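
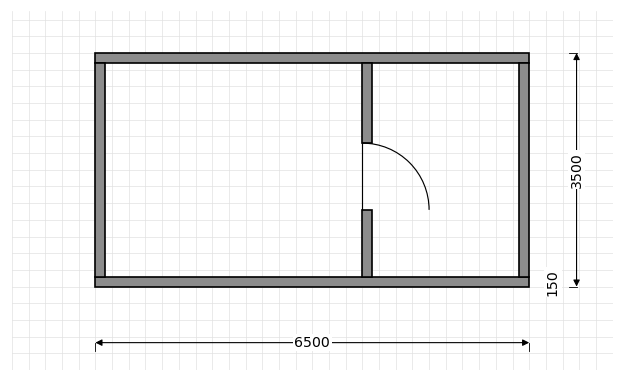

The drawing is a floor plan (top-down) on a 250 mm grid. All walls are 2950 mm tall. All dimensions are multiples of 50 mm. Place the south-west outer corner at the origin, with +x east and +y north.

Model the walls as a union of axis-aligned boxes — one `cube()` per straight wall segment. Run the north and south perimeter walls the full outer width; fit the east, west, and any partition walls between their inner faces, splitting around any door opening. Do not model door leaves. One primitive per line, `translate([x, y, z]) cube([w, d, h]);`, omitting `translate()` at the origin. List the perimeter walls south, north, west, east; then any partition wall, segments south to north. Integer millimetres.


cube([6500, 150, 2950]);
translate([0, 3350, 0]) cube([6500, 150, 2950]);
translate([0, 150, 0]) cube([150, 3200, 2950]);
translate([6350, 150, 0]) cube([150, 3200, 2950]);
translate([4000, 150, 0]) cube([150, 1000, 2950]);
translate([4000, 2150, 0]) cube([150, 1200, 2950]);


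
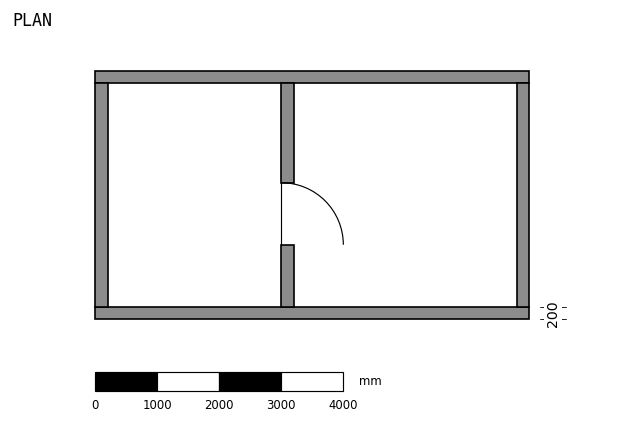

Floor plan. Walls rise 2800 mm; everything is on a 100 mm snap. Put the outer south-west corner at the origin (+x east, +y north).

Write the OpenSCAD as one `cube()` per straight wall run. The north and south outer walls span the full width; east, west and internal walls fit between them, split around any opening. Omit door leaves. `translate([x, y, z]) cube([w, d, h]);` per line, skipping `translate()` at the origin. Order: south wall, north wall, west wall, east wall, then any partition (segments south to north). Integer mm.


cube([7000, 200, 2800]);
translate([0, 3800, 0]) cube([7000, 200, 2800]);
translate([0, 200, 0]) cube([200, 3600, 2800]);
translate([6800, 200, 0]) cube([200, 3600, 2800]);
translate([3000, 200, 0]) cube([200, 1000, 2800]);
translate([3000, 2200, 0]) cube([200, 1600, 2800]);


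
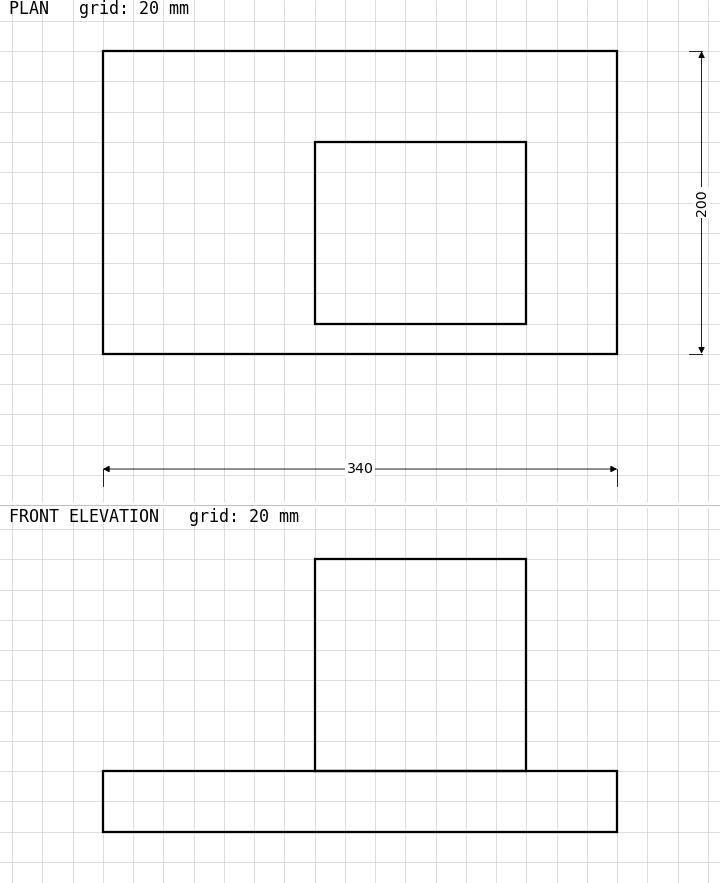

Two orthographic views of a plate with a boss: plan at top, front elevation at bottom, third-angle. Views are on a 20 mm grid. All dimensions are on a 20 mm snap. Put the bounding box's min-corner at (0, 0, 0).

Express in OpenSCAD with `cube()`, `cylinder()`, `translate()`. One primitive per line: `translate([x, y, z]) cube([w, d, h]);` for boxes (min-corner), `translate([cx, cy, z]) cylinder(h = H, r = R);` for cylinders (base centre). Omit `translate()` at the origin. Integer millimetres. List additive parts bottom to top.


cube([340, 200, 40]);
translate([140, 20, 40]) cube([140, 120, 140]);


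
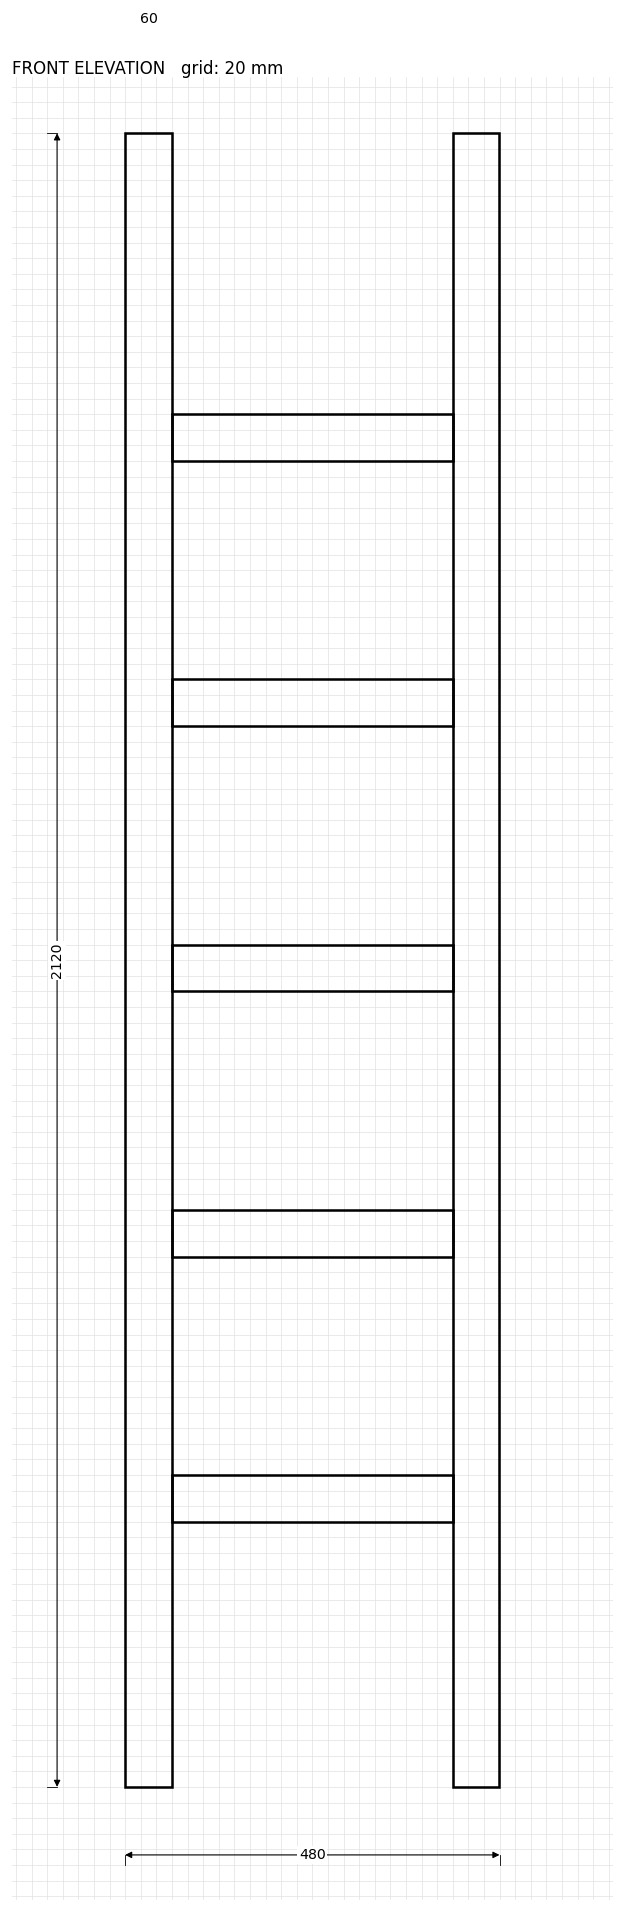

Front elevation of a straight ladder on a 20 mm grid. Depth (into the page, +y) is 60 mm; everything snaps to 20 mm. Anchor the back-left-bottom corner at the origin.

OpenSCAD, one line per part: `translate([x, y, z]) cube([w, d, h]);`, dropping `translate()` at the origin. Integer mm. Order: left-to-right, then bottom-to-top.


cube([60, 60, 2120]);
translate([60, 0, 340]) cube([360, 60, 60]);
translate([60, 0, 680]) cube([360, 60, 60]);
translate([60, 0, 1020]) cube([360, 60, 60]);
translate([60, 0, 1360]) cube([360, 60, 60]);
translate([60, 0, 1700]) cube([360, 60, 60]);
translate([420, 0, 0]) cube([60, 60, 2120]);


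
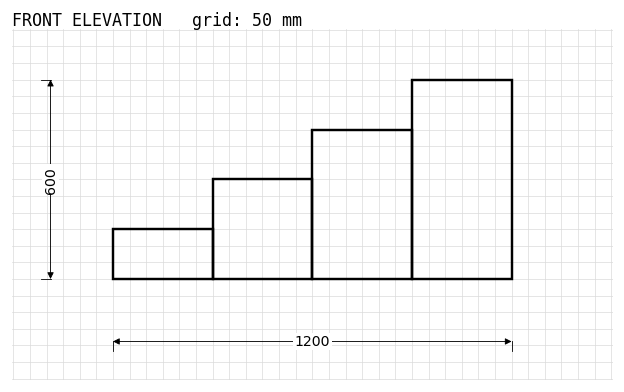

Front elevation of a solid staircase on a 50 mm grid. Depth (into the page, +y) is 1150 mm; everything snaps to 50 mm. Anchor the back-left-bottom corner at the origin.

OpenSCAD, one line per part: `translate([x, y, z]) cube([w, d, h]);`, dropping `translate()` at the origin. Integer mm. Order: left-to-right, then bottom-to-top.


cube([300, 1150, 150]);
translate([300, 0, 0]) cube([300, 1150, 300]);
translate([600, 0, 0]) cube([300, 1150, 450]);
translate([900, 0, 0]) cube([300, 1150, 600]);


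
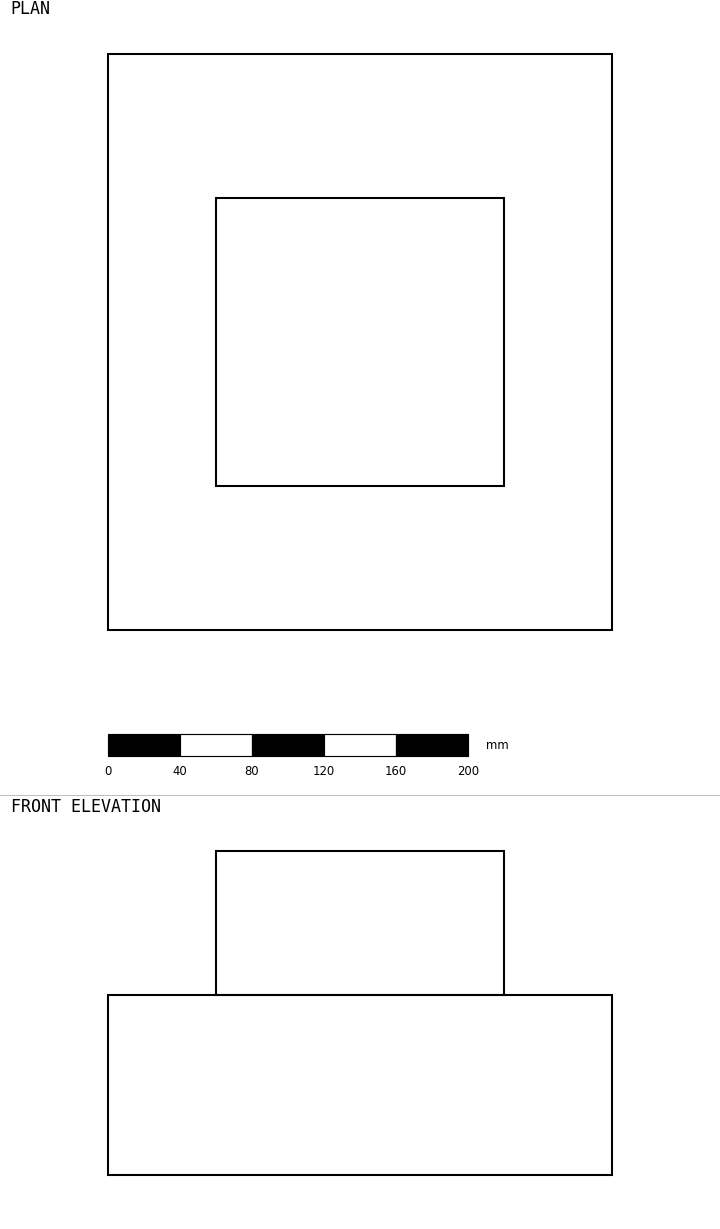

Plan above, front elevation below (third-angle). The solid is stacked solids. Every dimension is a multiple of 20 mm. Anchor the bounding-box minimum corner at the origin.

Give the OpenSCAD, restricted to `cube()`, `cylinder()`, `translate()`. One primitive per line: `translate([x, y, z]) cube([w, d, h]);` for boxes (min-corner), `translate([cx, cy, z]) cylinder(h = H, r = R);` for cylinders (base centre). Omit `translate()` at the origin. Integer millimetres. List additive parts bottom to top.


cube([280, 320, 100]);
translate([60, 80, 100]) cube([160, 160, 80]);


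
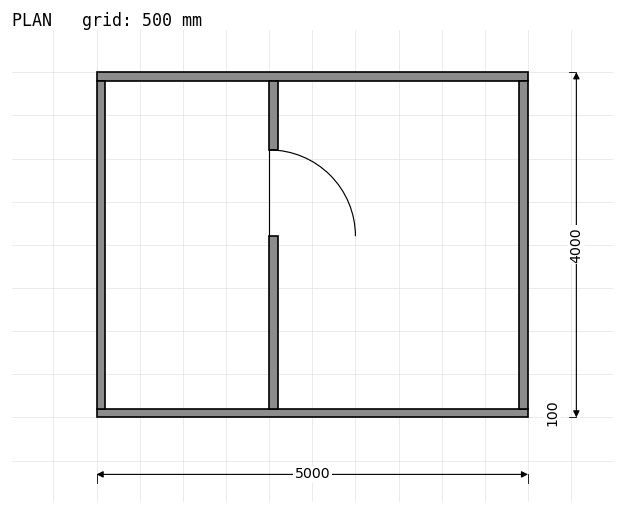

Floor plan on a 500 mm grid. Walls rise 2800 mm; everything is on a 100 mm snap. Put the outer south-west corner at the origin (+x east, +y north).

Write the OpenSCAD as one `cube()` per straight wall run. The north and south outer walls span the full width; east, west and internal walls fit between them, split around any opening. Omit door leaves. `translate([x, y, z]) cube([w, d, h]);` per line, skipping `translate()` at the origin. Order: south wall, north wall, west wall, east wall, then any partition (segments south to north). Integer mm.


cube([5000, 100, 2800]);
translate([0, 3900, 0]) cube([5000, 100, 2800]);
translate([0, 100, 0]) cube([100, 3800, 2800]);
translate([4900, 100, 0]) cube([100, 3800, 2800]);
translate([2000, 100, 0]) cube([100, 2000, 2800]);
translate([2000, 3100, 0]) cube([100, 800, 2800]);


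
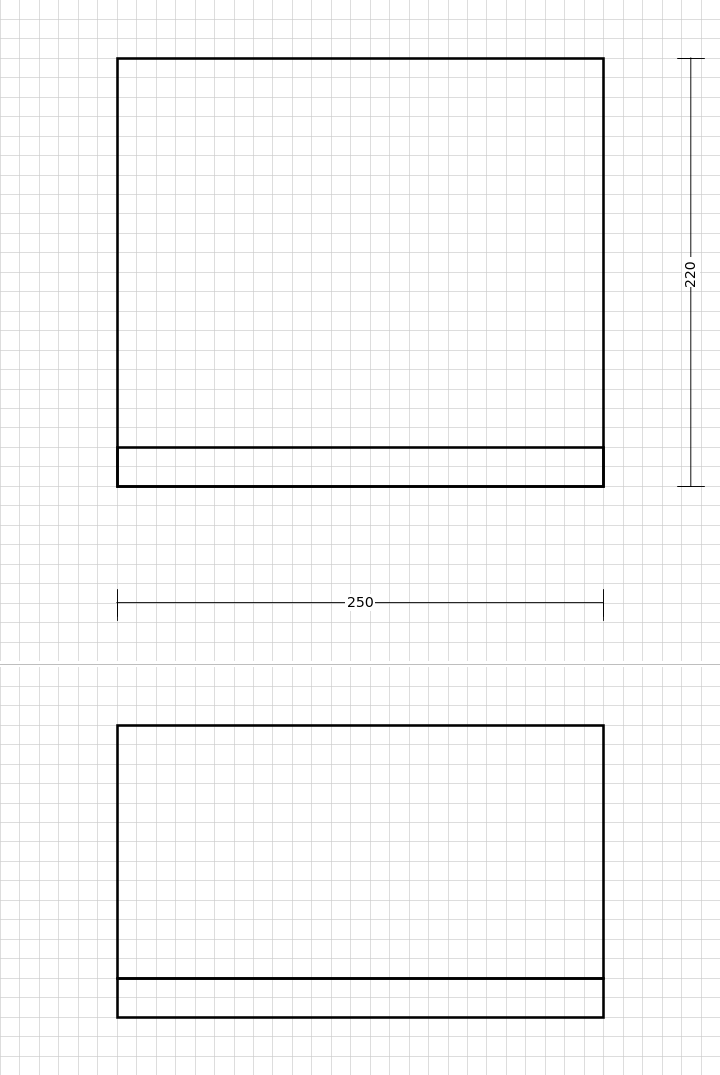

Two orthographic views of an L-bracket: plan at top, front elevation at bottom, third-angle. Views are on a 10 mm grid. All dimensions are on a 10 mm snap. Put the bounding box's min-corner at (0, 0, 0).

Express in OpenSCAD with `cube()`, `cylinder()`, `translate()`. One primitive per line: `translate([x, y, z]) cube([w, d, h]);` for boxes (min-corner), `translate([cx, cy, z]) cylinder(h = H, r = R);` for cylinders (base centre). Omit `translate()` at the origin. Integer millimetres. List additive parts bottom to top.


cube([250, 220, 20]);
translate([0, 0, 20]) cube([250, 20, 130]);


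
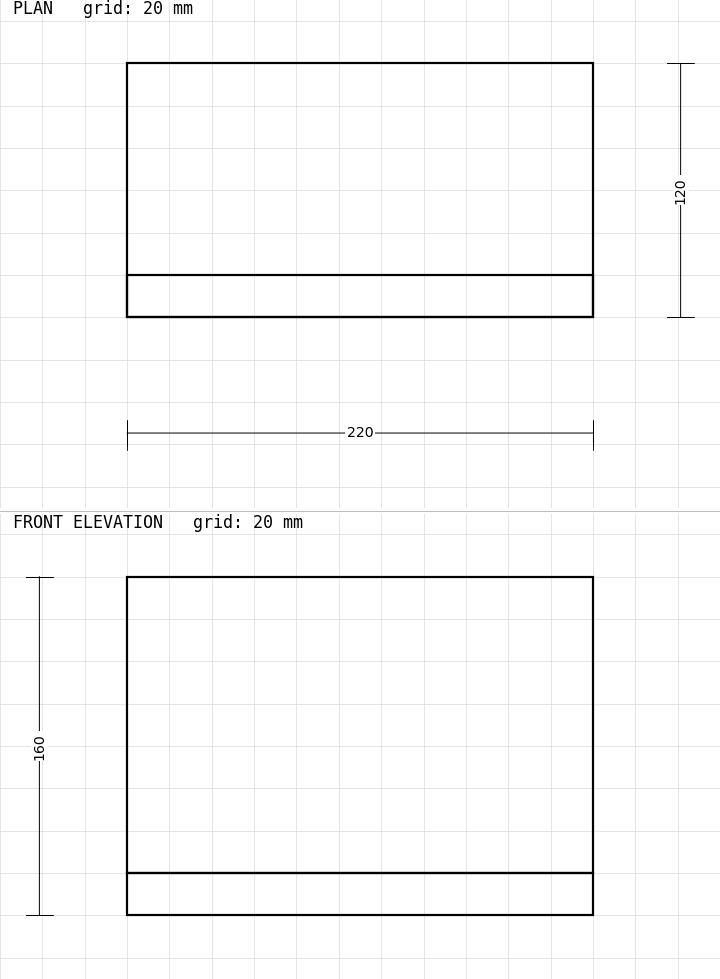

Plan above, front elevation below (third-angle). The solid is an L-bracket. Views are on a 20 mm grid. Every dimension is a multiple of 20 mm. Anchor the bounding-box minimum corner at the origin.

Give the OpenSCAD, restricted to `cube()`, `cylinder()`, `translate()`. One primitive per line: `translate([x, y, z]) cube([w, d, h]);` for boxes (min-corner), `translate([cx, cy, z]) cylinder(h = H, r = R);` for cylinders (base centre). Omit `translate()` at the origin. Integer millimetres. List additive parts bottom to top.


cube([220, 120, 20]);
translate([0, 0, 20]) cube([220, 20, 140]);


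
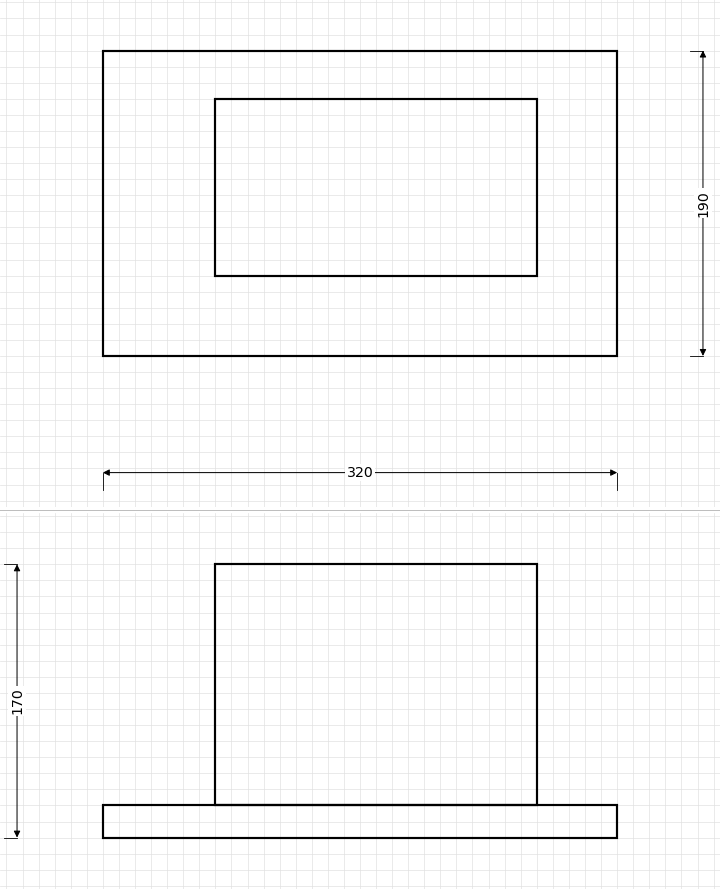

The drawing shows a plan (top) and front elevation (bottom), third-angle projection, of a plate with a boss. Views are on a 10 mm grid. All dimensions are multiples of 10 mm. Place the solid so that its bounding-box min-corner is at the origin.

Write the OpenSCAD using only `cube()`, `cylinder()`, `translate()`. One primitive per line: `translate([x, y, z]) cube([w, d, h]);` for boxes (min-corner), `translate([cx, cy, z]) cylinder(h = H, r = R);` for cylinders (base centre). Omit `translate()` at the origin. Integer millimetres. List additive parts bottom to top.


cube([320, 190, 20]);
translate([70, 50, 20]) cube([200, 110, 150]);


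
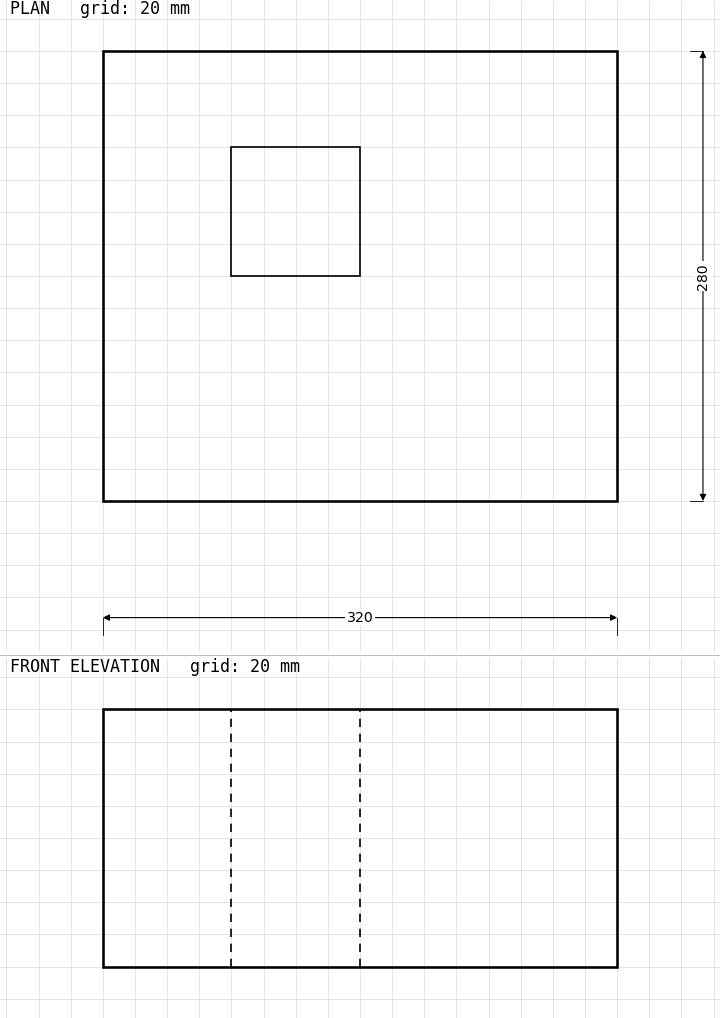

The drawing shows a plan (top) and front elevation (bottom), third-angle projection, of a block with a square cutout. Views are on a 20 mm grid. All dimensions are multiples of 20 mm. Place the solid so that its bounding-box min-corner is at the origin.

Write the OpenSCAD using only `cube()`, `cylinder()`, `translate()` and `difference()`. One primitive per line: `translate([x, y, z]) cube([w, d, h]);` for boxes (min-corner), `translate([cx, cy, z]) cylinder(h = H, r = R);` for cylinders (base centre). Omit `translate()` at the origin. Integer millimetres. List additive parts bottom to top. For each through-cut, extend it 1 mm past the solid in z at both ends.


difference() {
  cube([320, 280, 160]);
  translate([80, 140, -1]) cube([80, 80, 162]);
}


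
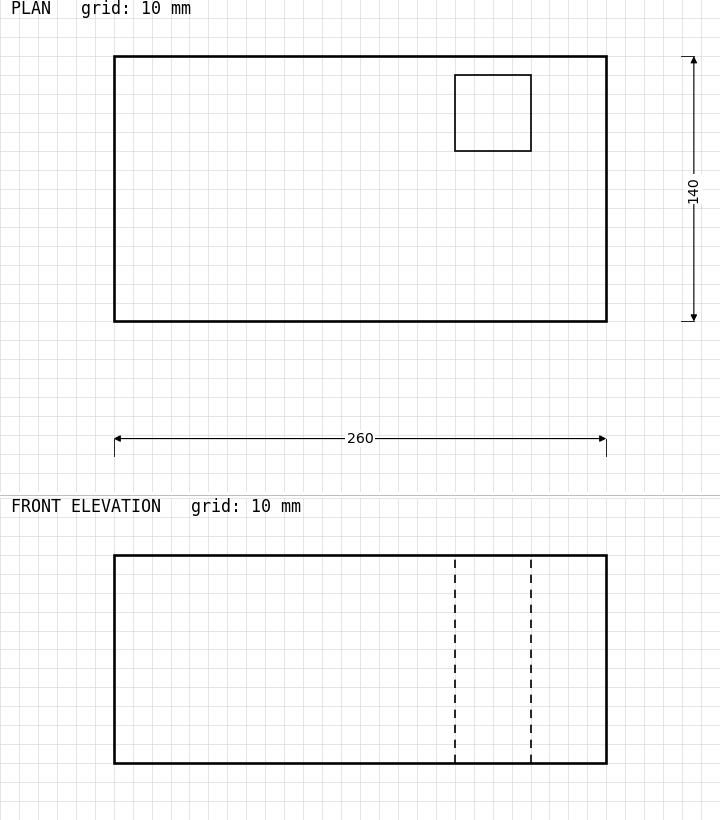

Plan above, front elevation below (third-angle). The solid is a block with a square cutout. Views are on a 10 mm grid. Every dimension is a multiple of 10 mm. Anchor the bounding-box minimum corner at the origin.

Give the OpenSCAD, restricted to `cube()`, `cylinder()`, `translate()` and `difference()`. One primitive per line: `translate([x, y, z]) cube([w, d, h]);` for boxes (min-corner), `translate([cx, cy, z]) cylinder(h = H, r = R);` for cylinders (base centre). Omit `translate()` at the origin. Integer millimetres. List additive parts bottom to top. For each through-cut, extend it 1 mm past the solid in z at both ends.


difference() {
  cube([260, 140, 110]);
  translate([180, 90, -1]) cube([40, 40, 112]);
}


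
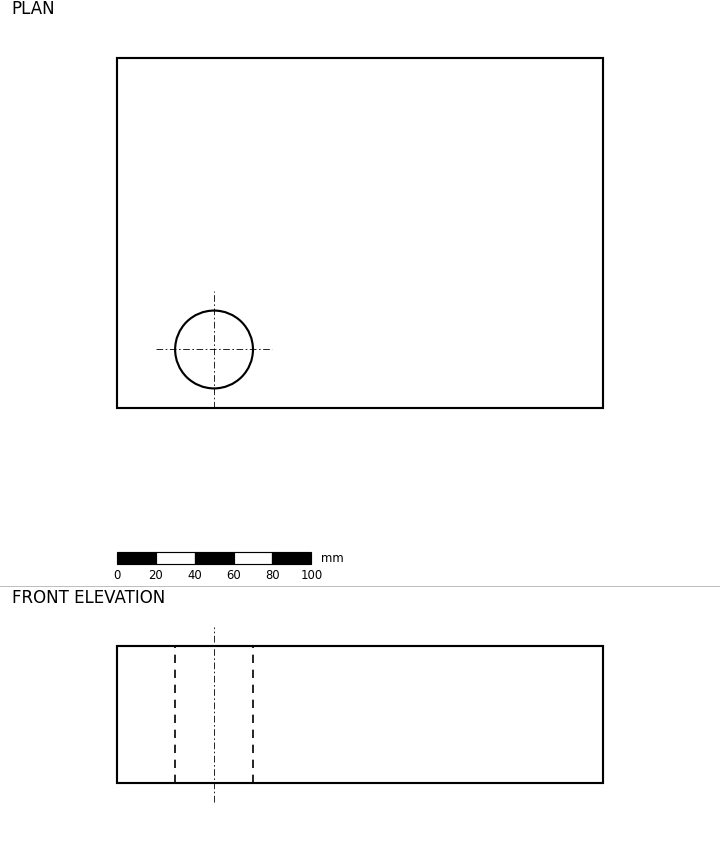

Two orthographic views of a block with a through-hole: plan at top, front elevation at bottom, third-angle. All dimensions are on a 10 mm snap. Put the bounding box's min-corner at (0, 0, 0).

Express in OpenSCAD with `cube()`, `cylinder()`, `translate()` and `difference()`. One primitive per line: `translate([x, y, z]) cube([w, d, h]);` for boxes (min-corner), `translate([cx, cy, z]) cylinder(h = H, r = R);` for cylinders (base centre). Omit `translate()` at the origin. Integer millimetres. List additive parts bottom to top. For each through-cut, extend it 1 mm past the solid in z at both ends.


difference() {
  cube([250, 180, 70]);
  translate([50, 30, -1]) cylinder(h = 72, r = 20);
}


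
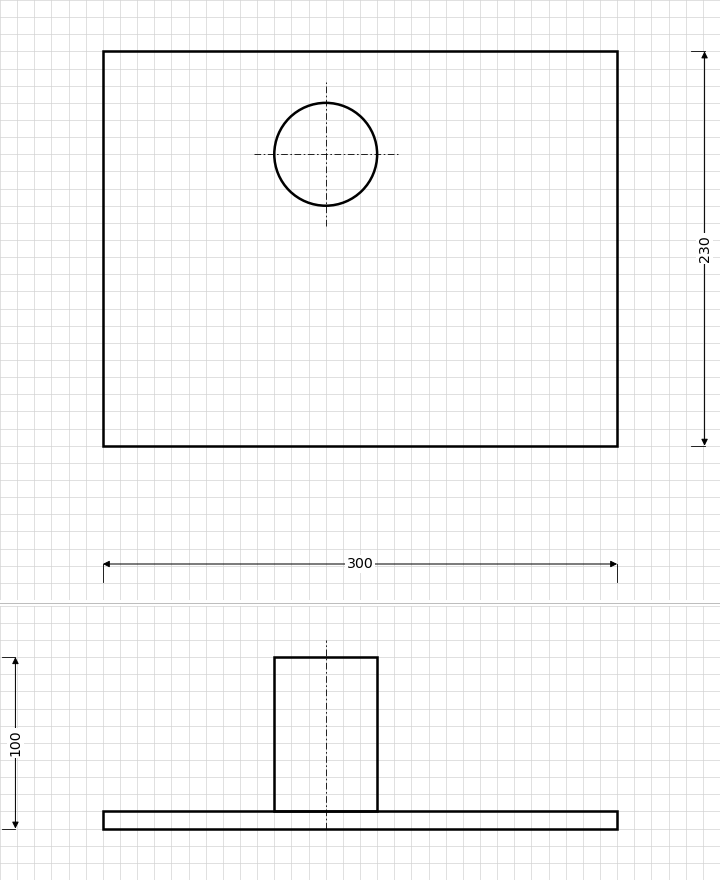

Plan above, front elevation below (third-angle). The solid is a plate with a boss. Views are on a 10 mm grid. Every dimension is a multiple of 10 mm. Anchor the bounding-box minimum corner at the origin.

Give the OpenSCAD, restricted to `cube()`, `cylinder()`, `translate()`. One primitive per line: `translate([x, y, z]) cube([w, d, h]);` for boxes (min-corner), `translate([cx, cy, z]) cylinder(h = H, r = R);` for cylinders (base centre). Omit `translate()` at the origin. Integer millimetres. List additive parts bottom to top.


cube([300, 230, 10]);
translate([130, 170, 10]) cylinder(h = 90, r = 30);


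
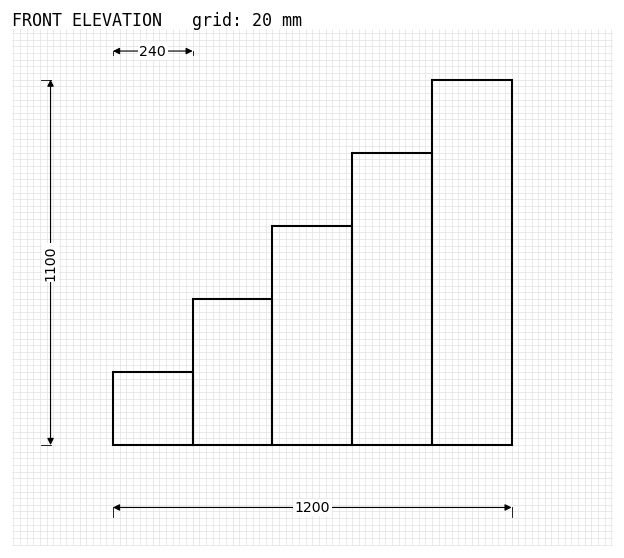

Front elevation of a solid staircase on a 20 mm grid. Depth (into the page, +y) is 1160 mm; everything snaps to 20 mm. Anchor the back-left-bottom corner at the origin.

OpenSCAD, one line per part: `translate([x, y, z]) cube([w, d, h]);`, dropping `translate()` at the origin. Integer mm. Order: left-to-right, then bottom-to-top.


cube([240, 1160, 220]);
translate([240, 0, 0]) cube([240, 1160, 440]);
translate([480, 0, 0]) cube([240, 1160, 660]);
translate([720, 0, 0]) cube([240, 1160, 880]);
translate([960, 0, 0]) cube([240, 1160, 1100]);


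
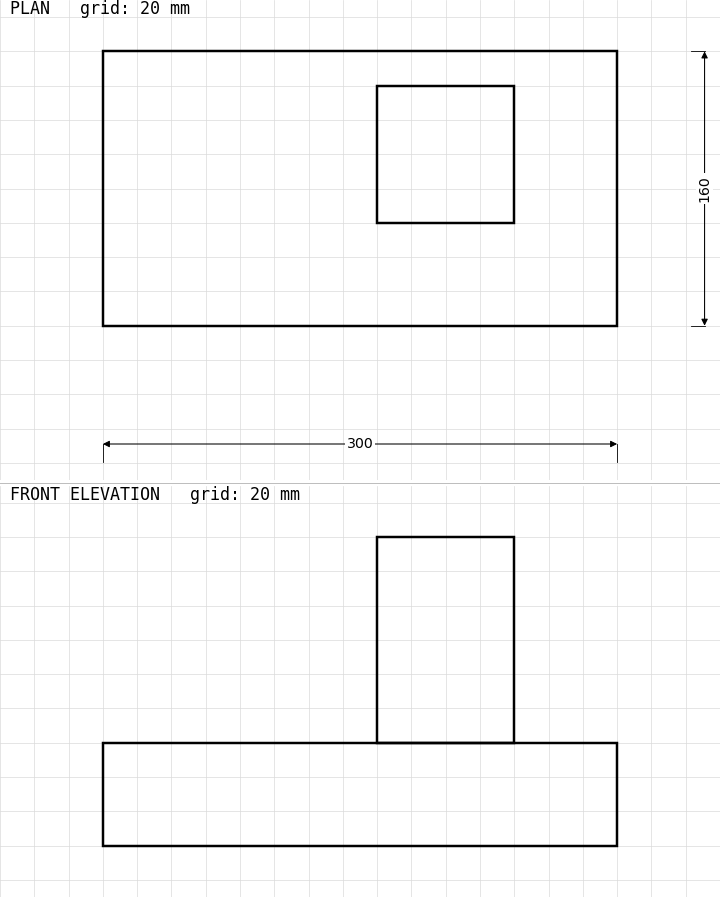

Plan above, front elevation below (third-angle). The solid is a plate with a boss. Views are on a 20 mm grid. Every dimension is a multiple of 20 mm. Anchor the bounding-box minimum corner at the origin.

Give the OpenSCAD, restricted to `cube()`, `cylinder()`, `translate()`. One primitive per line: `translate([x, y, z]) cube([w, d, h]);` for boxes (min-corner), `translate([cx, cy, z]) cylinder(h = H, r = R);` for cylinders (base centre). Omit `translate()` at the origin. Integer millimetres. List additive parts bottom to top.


cube([300, 160, 60]);
translate([160, 60, 60]) cube([80, 80, 120]);


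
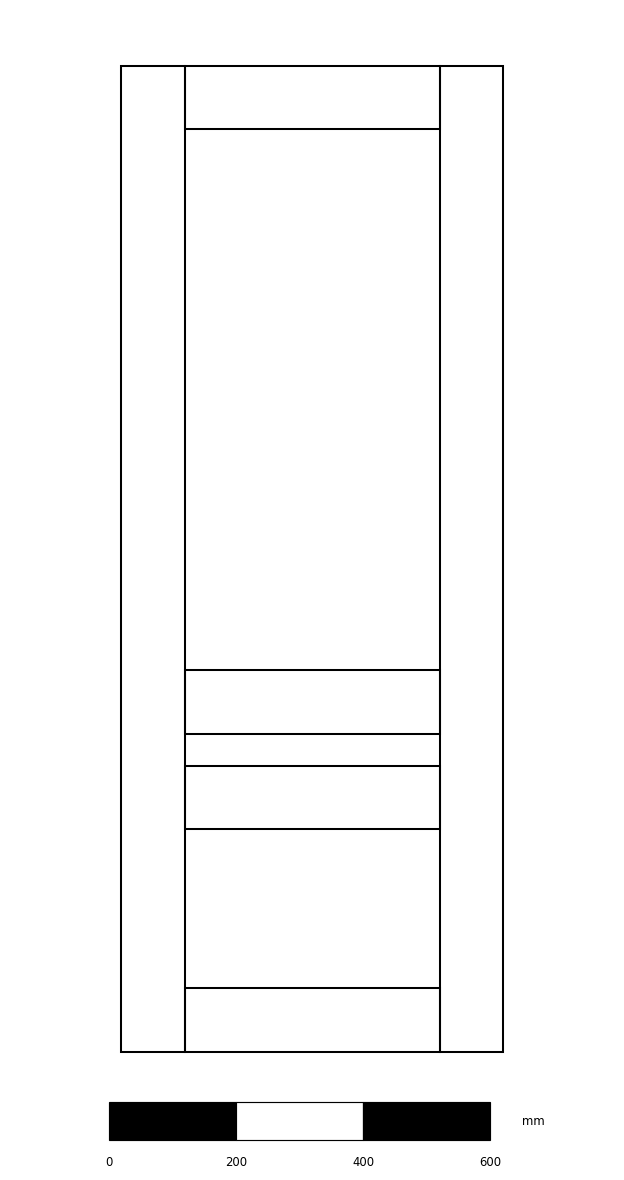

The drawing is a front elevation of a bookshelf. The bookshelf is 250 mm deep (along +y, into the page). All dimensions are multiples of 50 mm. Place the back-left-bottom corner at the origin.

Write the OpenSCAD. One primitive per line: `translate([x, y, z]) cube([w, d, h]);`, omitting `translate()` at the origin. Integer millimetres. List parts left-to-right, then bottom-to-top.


cube([100, 250, 1550]);
translate([100, 0, 0]) cube([400, 250, 100]);
translate([100, 0, 350]) cube([400, 250, 100]);
translate([100, 0, 500]) cube([400, 250, 100]);
translate([100, 0, 1450]) cube([400, 250, 100]);
translate([500, 0, 0]) cube([100, 250, 1550]);


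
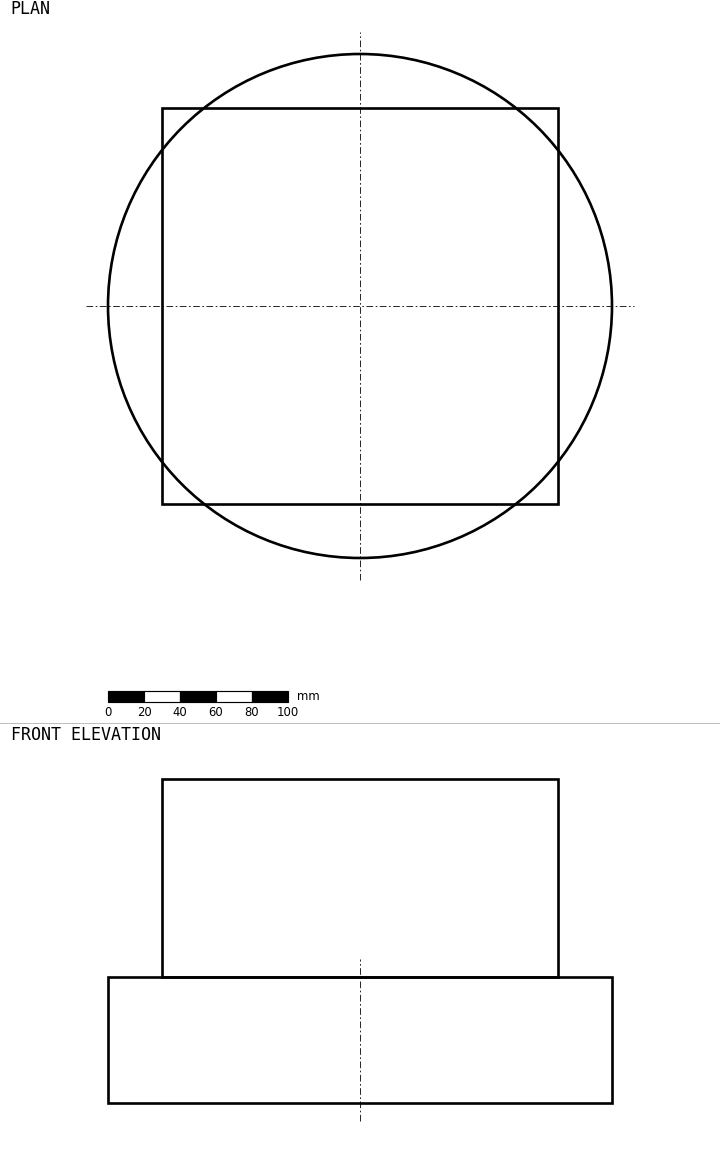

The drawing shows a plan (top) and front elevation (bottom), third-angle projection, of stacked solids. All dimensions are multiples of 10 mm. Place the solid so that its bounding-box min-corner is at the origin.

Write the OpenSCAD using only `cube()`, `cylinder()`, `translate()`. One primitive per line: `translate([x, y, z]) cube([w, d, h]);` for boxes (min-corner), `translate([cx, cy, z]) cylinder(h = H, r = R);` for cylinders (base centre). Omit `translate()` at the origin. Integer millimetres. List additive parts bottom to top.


translate([140, 140, 0]) cylinder(h = 70, r = 140);
translate([30, 30, 70]) cube([220, 220, 110]);


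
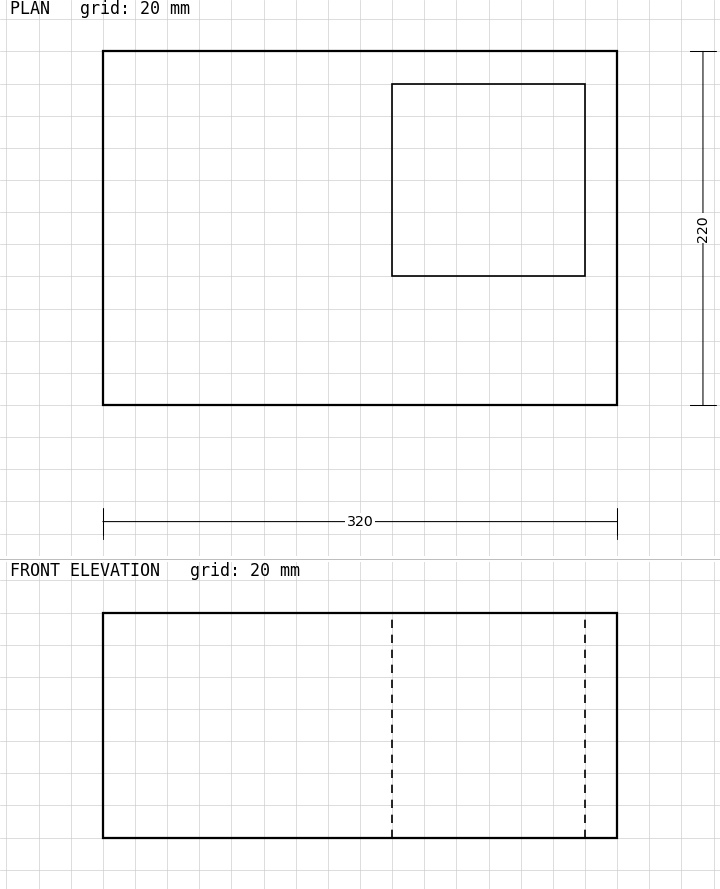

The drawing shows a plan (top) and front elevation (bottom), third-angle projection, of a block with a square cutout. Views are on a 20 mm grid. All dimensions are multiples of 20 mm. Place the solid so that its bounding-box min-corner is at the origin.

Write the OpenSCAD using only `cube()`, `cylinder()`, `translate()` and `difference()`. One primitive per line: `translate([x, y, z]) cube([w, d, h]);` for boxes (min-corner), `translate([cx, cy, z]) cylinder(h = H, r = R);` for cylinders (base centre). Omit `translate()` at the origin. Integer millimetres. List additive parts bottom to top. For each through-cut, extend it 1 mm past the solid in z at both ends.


difference() {
  cube([320, 220, 140]);
  translate([180, 80, -1]) cube([120, 120, 142]);
}


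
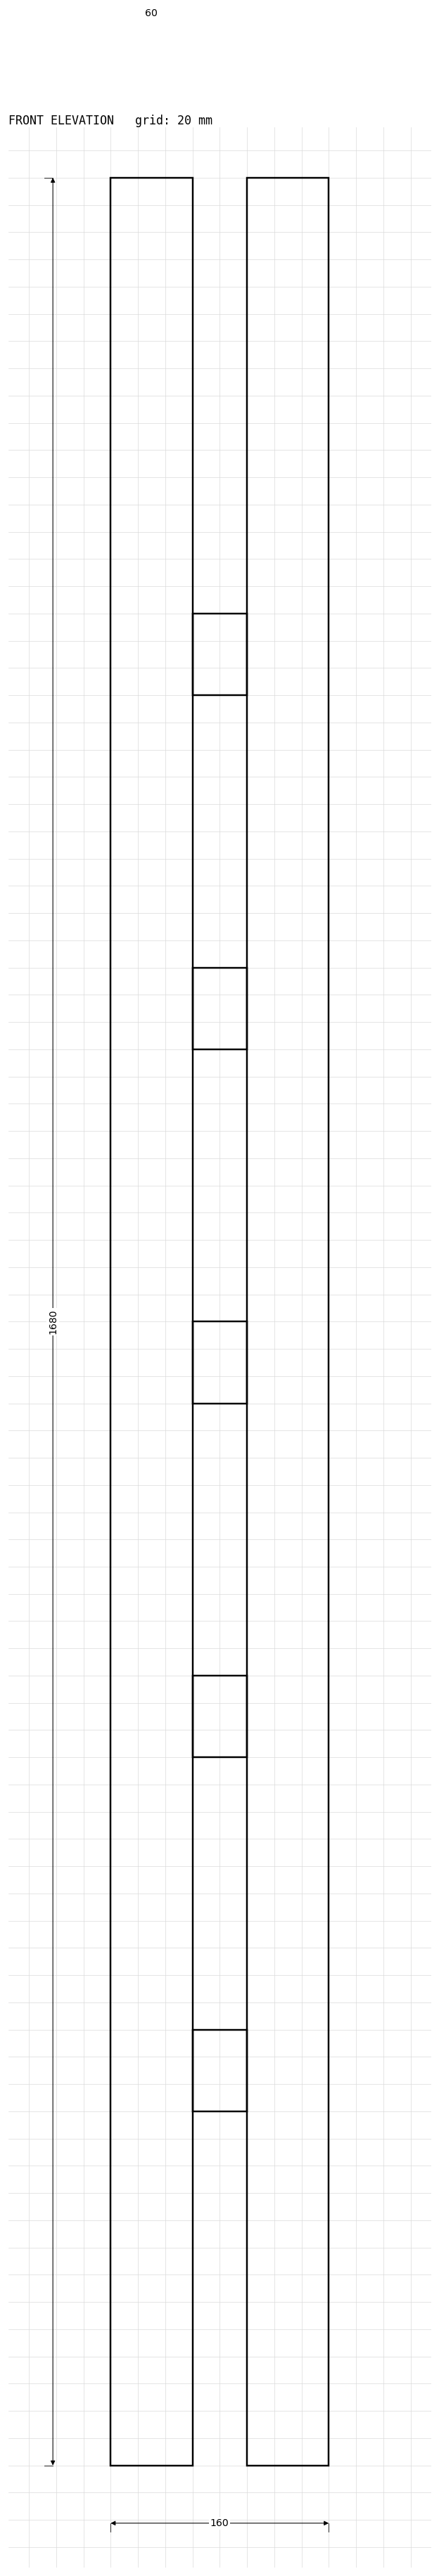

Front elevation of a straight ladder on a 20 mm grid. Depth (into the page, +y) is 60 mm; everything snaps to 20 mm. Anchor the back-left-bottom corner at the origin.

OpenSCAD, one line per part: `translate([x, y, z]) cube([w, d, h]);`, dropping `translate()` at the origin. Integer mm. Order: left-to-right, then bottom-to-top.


cube([60, 60, 1680]);
translate([60, 0, 260]) cube([40, 60, 60]);
translate([60, 0, 520]) cube([40, 60, 60]);
translate([60, 0, 780]) cube([40, 60, 60]);
translate([60, 0, 1040]) cube([40, 60, 60]);
translate([60, 0, 1300]) cube([40, 60, 60]);
translate([100, 0, 0]) cube([60, 60, 1680]);


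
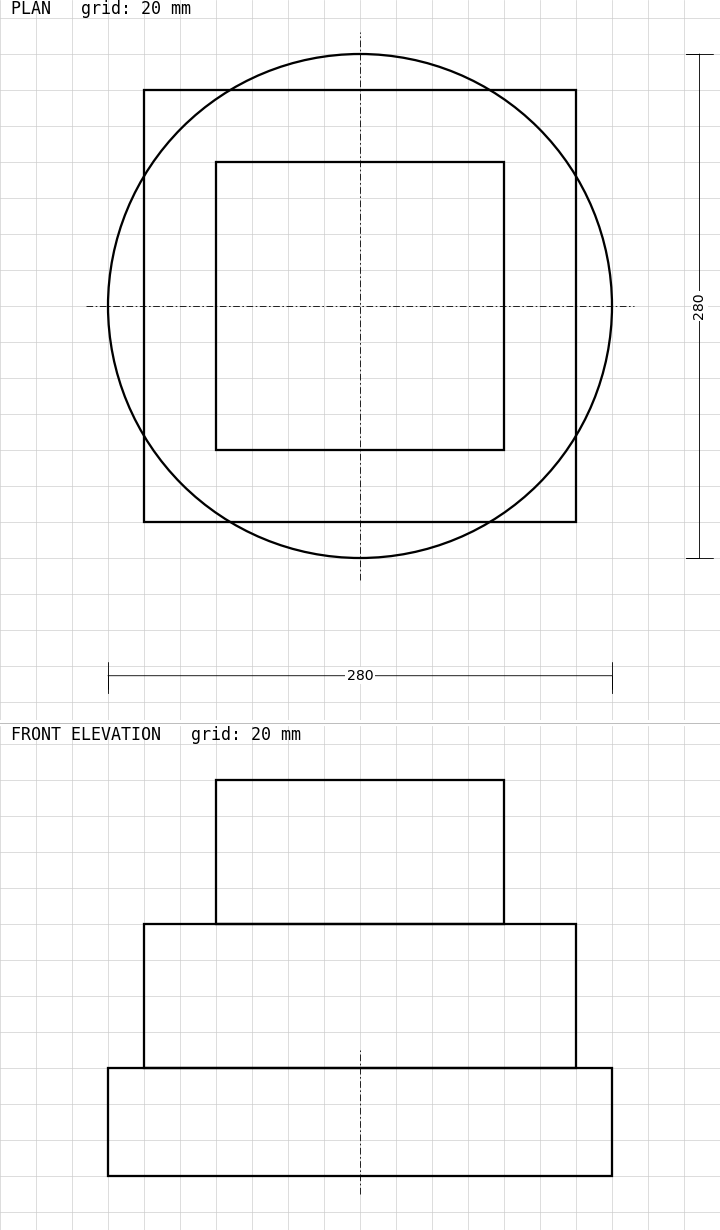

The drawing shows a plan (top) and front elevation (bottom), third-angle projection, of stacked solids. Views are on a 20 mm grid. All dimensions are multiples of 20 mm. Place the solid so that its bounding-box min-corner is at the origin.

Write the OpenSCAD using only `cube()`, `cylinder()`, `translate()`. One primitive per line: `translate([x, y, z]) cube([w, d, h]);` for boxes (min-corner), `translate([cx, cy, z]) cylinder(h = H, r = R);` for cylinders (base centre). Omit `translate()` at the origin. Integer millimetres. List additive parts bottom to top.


translate([140, 140, 0]) cylinder(h = 60, r = 140);
translate([20, 20, 60]) cube([240, 240, 80]);
translate([60, 60, 140]) cube([160, 160, 80]);


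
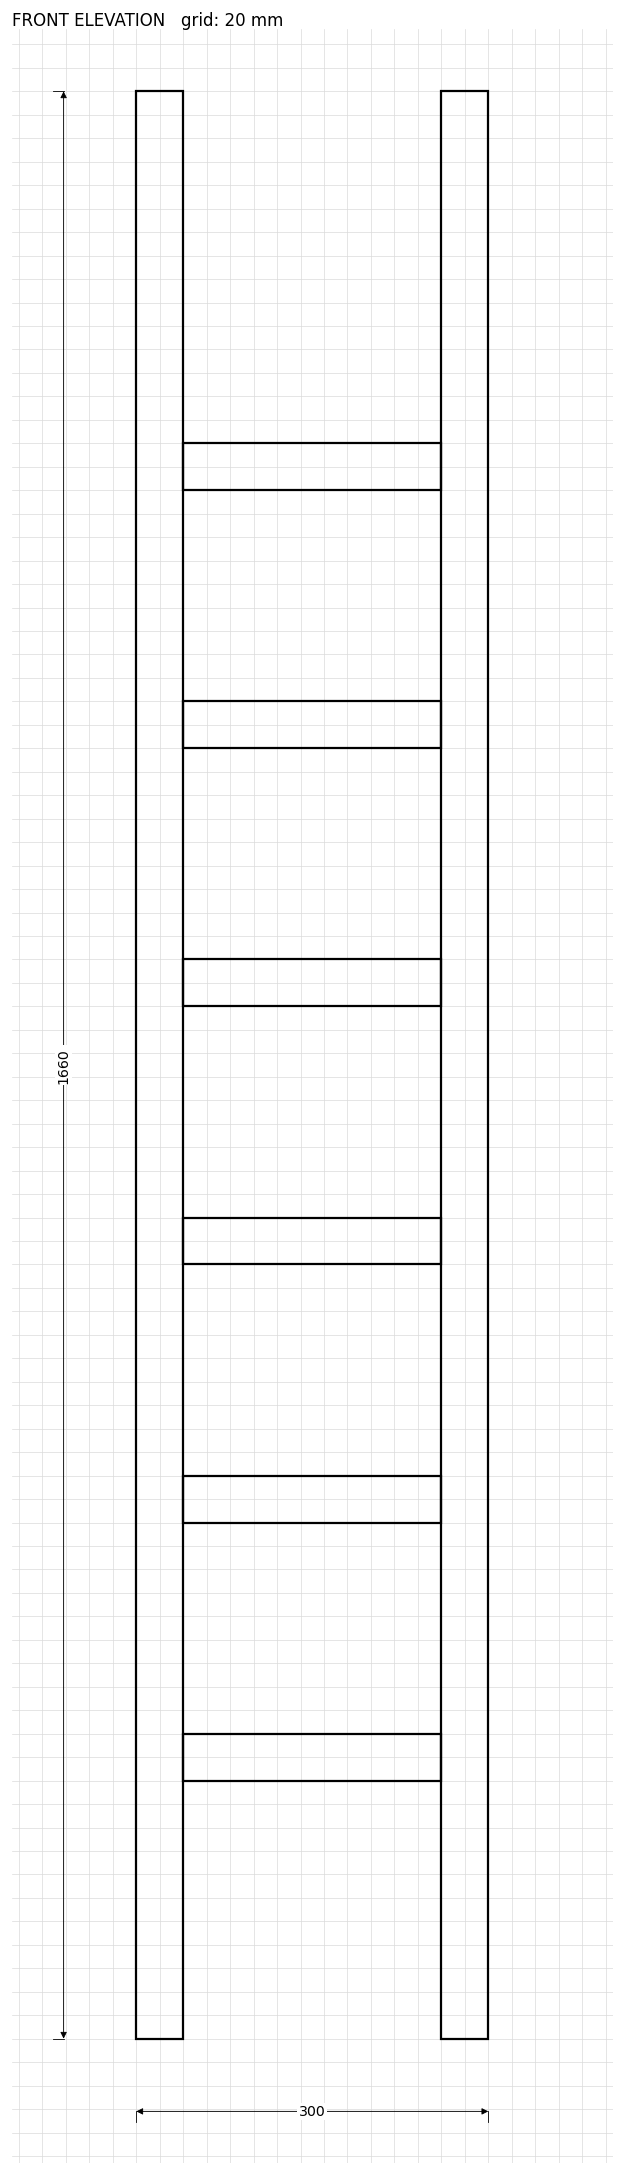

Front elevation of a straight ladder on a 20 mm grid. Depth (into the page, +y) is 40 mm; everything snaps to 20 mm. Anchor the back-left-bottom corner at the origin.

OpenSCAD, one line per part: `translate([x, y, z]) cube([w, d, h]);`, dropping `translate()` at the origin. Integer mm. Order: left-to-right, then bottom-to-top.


cube([40, 40, 1660]);
translate([40, 0, 220]) cube([220, 40, 40]);
translate([40, 0, 440]) cube([220, 40, 40]);
translate([40, 0, 660]) cube([220, 40, 40]);
translate([40, 0, 880]) cube([220, 40, 40]);
translate([40, 0, 1100]) cube([220, 40, 40]);
translate([40, 0, 1320]) cube([220, 40, 40]);
translate([260, 0, 0]) cube([40, 40, 1660]);


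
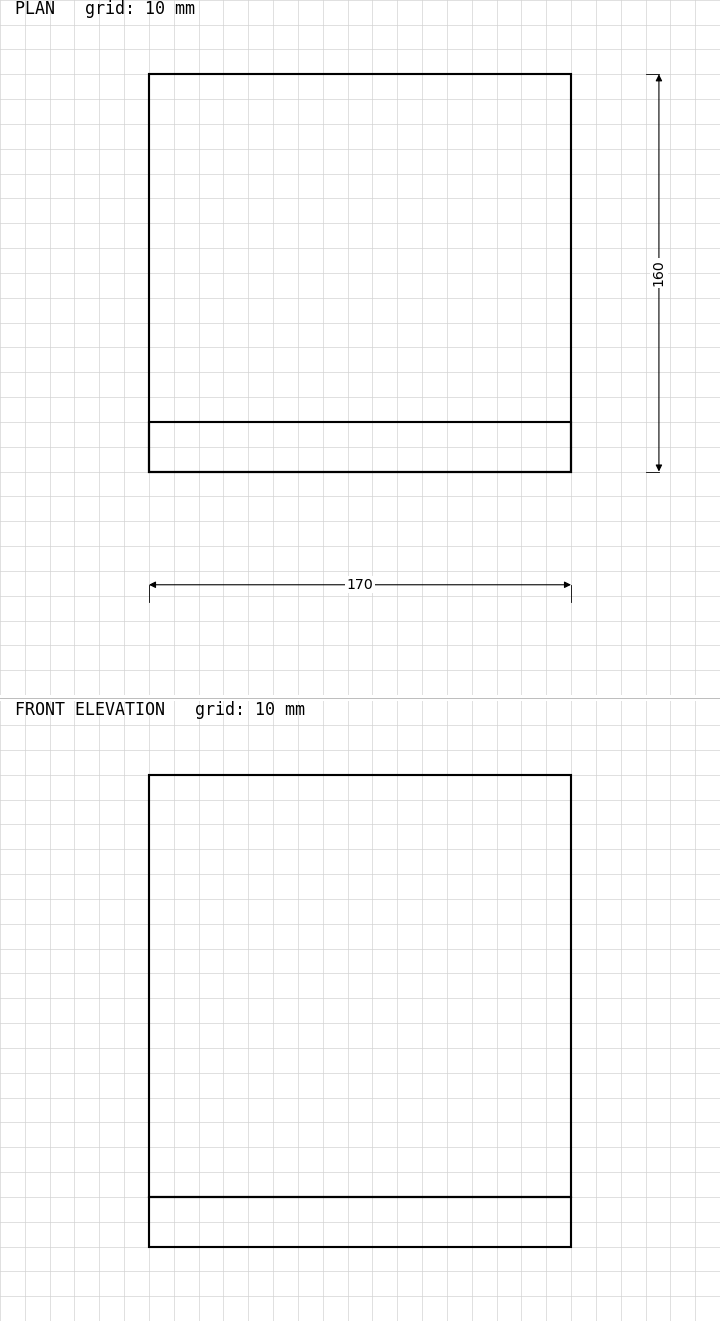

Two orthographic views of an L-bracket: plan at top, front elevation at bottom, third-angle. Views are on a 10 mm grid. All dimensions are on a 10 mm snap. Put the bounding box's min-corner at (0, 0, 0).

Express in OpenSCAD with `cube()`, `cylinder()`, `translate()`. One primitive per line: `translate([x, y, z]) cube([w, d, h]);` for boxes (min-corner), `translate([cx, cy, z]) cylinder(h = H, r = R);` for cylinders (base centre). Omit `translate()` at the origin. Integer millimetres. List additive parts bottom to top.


cube([170, 160, 20]);
translate([0, 0, 20]) cube([170, 20, 170]);


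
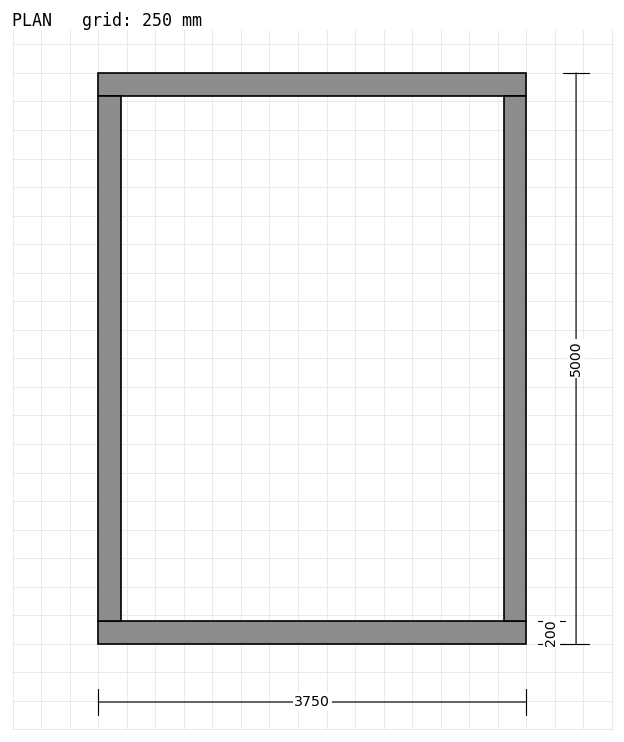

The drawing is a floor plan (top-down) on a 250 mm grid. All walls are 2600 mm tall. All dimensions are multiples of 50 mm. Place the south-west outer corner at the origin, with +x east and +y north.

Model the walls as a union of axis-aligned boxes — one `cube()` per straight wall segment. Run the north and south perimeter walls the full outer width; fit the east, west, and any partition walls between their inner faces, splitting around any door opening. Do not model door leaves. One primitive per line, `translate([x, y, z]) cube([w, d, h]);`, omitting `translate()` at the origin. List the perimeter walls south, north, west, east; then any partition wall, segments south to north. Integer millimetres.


cube([3750, 200, 2600]);
translate([0, 4800, 0]) cube([3750, 200, 2600]);
translate([0, 200, 0]) cube([200, 4600, 2600]);
translate([3550, 200, 0]) cube([200, 4600, 2600]);


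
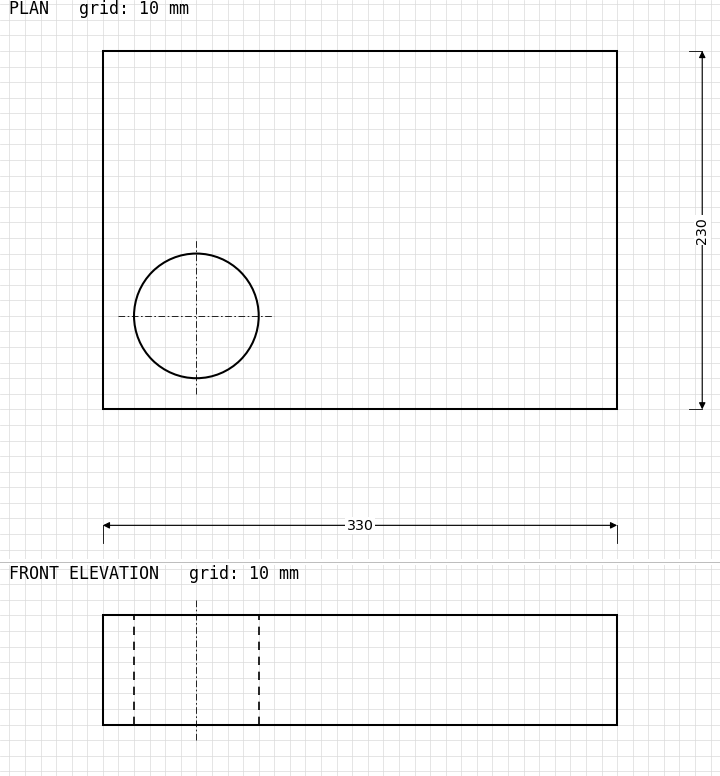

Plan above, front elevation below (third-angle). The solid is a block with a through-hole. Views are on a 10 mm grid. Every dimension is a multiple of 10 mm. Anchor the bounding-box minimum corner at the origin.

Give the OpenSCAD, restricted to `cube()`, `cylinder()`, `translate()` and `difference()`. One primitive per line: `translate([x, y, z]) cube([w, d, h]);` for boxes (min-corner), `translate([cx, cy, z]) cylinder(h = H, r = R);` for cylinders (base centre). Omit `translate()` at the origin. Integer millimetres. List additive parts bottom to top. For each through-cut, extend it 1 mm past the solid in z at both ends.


difference() {
  cube([330, 230, 70]);
  translate([60, 60, -1]) cylinder(h = 72, r = 40);
}


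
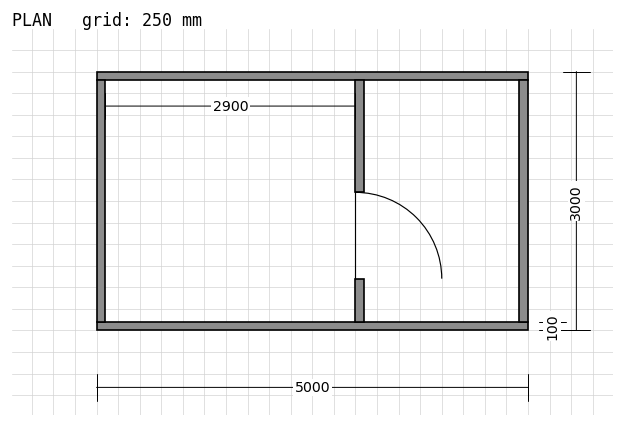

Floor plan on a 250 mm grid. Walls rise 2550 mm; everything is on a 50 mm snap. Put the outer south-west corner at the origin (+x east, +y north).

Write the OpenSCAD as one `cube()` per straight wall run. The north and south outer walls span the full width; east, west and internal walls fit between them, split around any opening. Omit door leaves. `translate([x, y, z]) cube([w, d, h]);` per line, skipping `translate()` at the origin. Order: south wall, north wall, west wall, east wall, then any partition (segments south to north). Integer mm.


cube([5000, 100, 2550]);
translate([0, 2900, 0]) cube([5000, 100, 2550]);
translate([0, 100, 0]) cube([100, 2800, 2550]);
translate([4900, 100, 0]) cube([100, 2800, 2550]);
translate([3000, 100, 0]) cube([100, 500, 2550]);
translate([3000, 1600, 0]) cube([100, 1300, 2550]);


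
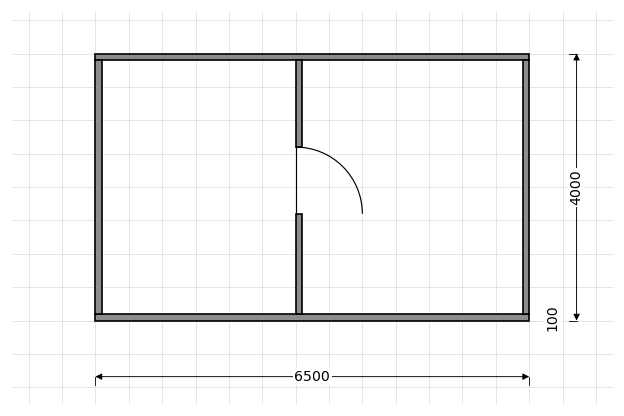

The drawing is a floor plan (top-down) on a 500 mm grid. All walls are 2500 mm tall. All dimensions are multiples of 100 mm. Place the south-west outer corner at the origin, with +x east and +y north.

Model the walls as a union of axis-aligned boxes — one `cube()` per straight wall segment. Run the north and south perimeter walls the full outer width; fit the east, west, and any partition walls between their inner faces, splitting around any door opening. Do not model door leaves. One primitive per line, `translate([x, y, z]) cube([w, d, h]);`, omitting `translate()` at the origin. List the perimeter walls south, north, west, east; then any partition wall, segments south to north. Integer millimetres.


cube([6500, 100, 2500]);
translate([0, 3900, 0]) cube([6500, 100, 2500]);
translate([0, 100, 0]) cube([100, 3800, 2500]);
translate([6400, 100, 0]) cube([100, 3800, 2500]);
translate([3000, 100, 0]) cube([100, 1500, 2500]);
translate([3000, 2600, 0]) cube([100, 1300, 2500]);


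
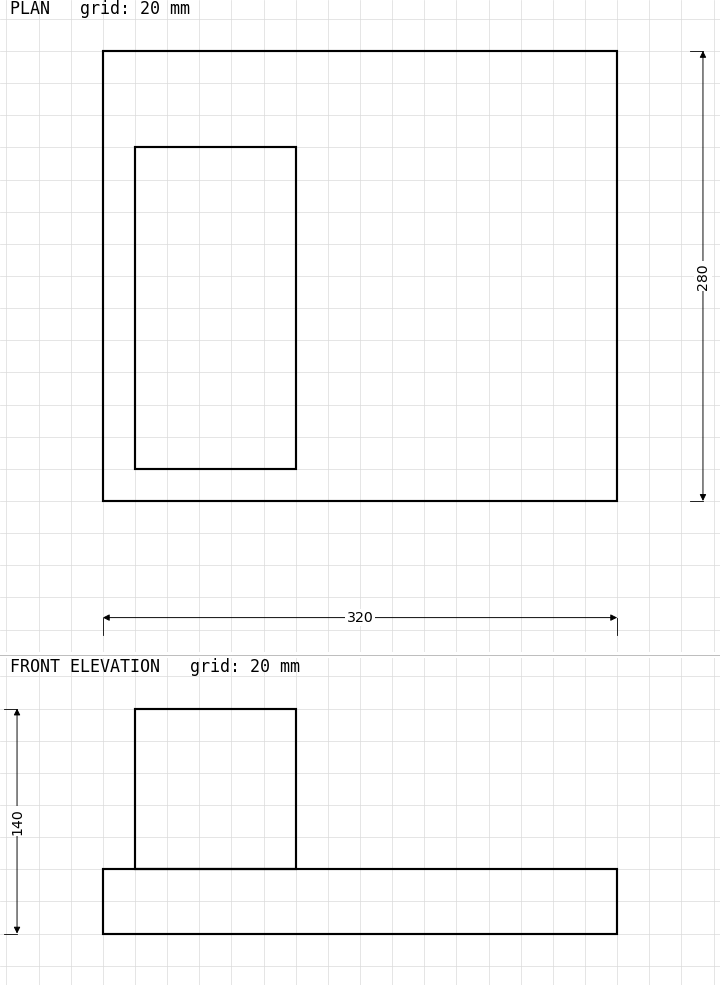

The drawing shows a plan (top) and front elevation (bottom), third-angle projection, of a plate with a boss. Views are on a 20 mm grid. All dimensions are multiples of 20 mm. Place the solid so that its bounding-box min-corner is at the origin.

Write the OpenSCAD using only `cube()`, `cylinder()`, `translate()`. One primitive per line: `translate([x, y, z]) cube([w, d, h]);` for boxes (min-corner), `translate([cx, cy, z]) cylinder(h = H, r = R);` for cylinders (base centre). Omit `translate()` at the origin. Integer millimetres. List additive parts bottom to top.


cube([320, 280, 40]);
translate([20, 20, 40]) cube([100, 200, 100]);


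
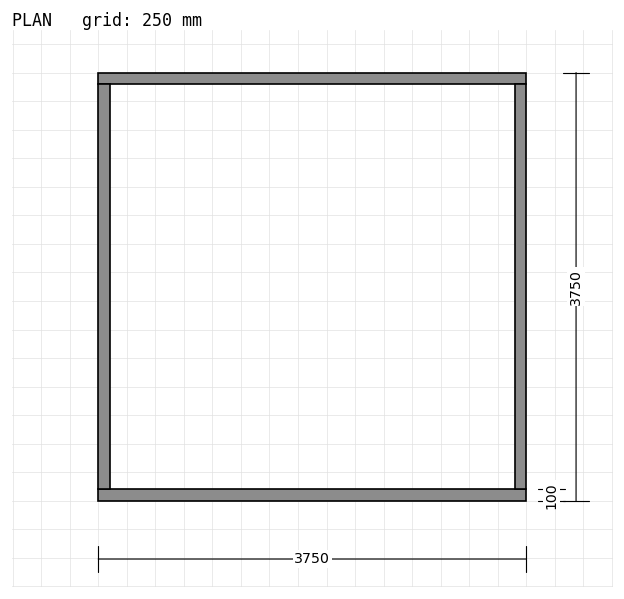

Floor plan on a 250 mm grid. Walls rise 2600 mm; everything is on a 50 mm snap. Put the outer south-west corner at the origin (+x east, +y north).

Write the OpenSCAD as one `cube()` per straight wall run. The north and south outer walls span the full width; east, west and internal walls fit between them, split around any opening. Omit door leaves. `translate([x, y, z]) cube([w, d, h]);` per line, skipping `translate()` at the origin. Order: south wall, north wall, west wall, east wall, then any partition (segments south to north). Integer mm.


cube([3750, 100, 2600]);
translate([0, 3650, 0]) cube([3750, 100, 2600]);
translate([0, 100, 0]) cube([100, 3550, 2600]);
translate([3650, 100, 0]) cube([100, 3550, 2600]);


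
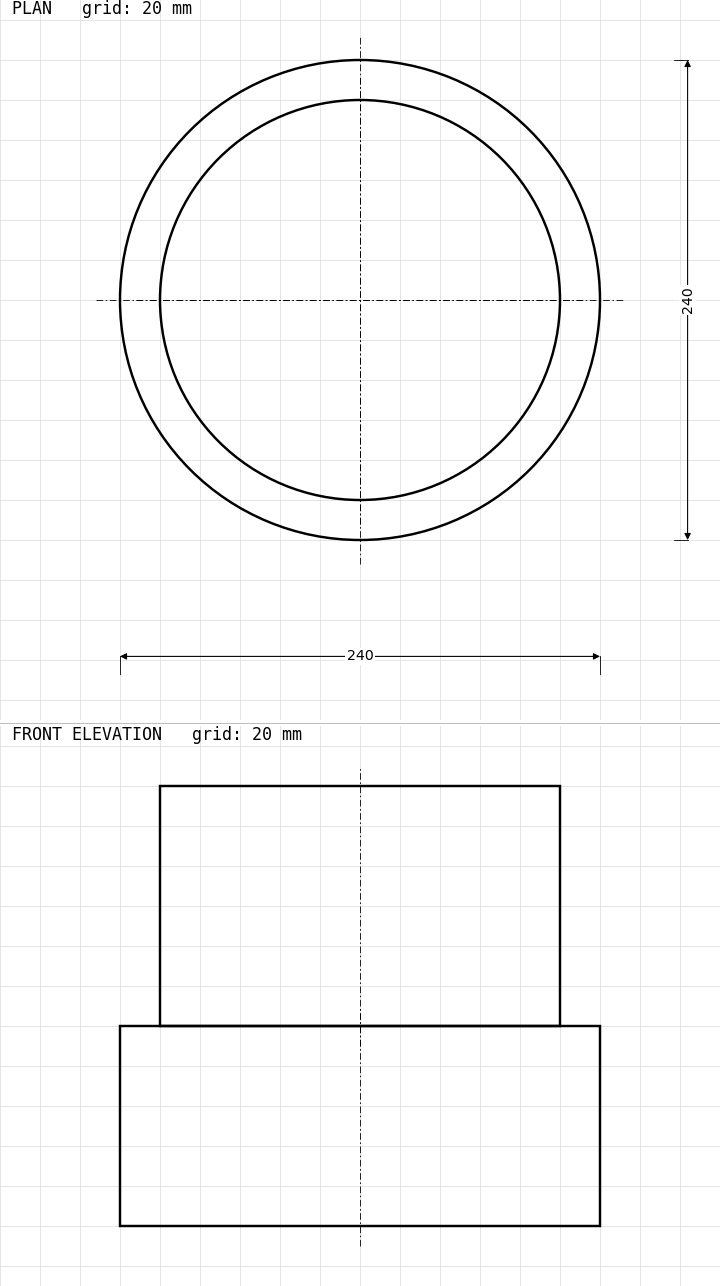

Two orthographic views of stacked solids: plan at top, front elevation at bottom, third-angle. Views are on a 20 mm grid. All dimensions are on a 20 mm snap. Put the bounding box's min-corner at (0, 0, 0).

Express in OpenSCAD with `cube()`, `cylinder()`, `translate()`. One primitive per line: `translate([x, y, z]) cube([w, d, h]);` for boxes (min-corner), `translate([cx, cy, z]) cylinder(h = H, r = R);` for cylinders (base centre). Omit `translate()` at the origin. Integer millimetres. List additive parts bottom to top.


translate([120, 120, 0]) cylinder(h = 100, r = 120);
translate([120, 120, 100]) cylinder(h = 120, r = 100);


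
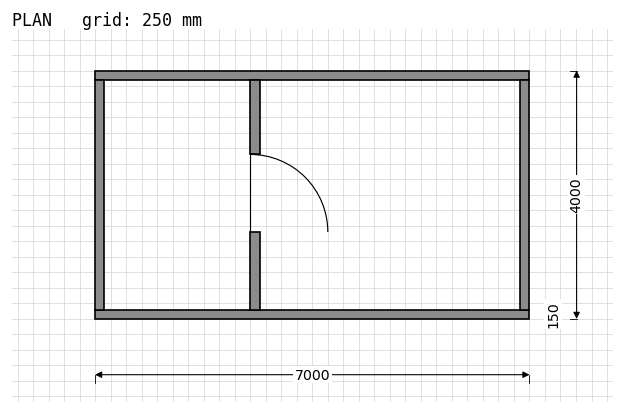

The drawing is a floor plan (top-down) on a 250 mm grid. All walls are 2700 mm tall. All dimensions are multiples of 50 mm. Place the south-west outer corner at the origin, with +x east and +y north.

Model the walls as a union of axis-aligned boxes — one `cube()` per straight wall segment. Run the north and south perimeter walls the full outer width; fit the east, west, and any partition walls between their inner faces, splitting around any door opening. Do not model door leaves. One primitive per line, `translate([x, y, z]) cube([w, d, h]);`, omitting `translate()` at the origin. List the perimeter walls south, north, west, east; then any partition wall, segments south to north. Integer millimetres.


cube([7000, 150, 2700]);
translate([0, 3850, 0]) cube([7000, 150, 2700]);
translate([0, 150, 0]) cube([150, 3700, 2700]);
translate([6850, 150, 0]) cube([150, 3700, 2700]);
translate([2500, 150, 0]) cube([150, 1250, 2700]);
translate([2500, 2650, 0]) cube([150, 1200, 2700]);


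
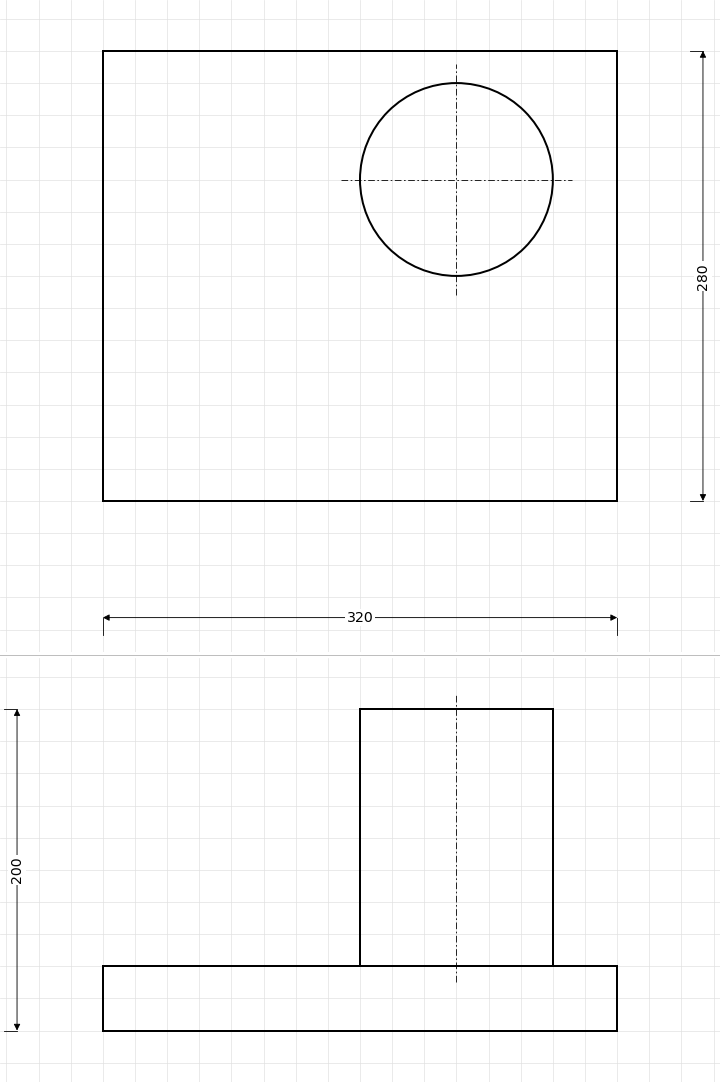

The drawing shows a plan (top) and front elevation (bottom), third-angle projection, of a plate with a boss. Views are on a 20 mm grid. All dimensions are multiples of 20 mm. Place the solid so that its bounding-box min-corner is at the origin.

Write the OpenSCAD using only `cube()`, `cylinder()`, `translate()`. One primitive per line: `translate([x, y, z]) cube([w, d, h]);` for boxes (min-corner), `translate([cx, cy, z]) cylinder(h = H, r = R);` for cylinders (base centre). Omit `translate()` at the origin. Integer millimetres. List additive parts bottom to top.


cube([320, 280, 40]);
translate([220, 200, 40]) cylinder(h = 160, r = 60);


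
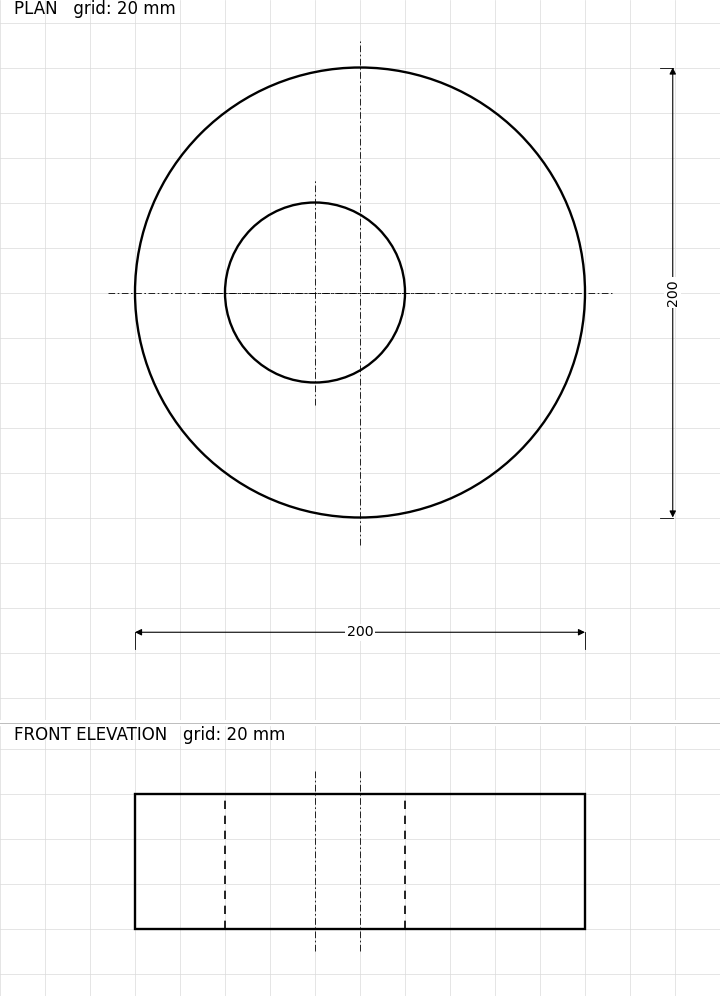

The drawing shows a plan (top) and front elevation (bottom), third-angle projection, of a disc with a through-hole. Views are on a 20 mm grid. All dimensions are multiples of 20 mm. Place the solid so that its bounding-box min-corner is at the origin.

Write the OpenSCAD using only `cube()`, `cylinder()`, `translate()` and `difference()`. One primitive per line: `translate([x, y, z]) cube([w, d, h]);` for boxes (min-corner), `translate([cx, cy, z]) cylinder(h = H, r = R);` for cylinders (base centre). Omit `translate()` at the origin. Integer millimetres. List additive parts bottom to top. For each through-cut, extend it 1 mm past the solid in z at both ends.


difference() {
  translate([100, 100, 0]) cylinder(h = 60, r = 100);
  translate([80, 100, -1]) cylinder(h = 62, r = 40);
}


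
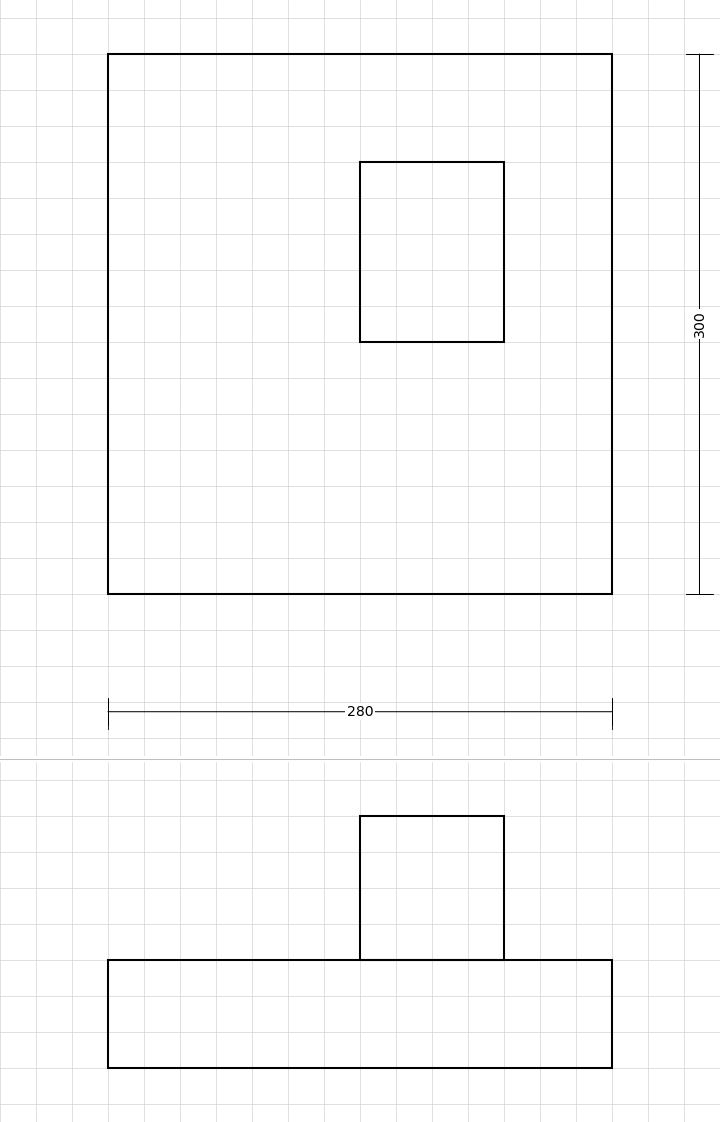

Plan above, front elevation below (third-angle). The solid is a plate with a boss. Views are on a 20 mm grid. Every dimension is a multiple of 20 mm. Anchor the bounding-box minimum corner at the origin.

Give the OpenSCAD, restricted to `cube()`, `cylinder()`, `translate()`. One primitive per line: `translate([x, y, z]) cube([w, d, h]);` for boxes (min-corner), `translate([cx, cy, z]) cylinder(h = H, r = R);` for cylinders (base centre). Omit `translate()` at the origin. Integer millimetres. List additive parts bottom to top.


cube([280, 300, 60]);
translate([140, 140, 60]) cube([80, 100, 80]);


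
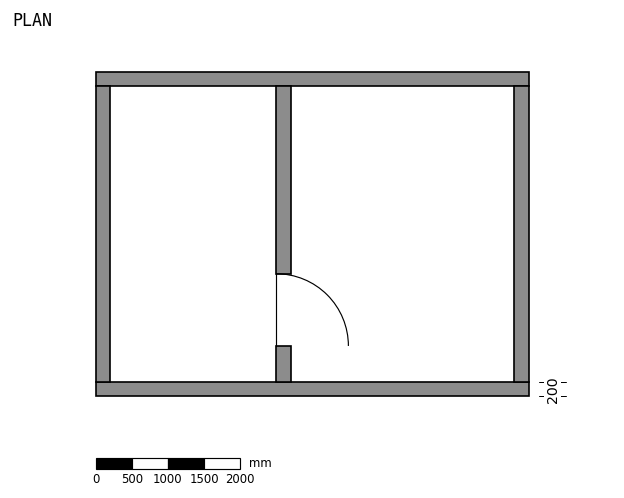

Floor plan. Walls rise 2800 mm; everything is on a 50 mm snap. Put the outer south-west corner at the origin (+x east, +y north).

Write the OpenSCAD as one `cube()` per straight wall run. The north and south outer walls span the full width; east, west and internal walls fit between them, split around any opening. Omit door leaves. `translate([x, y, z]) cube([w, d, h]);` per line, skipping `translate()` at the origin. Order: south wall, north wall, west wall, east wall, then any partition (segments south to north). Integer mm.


cube([6000, 200, 2800]);
translate([0, 4300, 0]) cube([6000, 200, 2800]);
translate([0, 200, 0]) cube([200, 4100, 2800]);
translate([5800, 200, 0]) cube([200, 4100, 2800]);
translate([2500, 200, 0]) cube([200, 500, 2800]);
translate([2500, 1700, 0]) cube([200, 2600, 2800]);
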